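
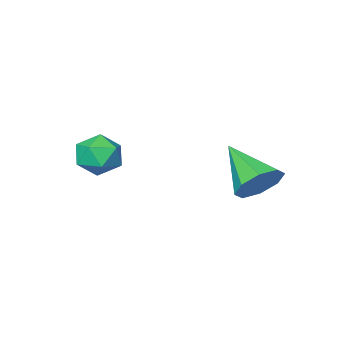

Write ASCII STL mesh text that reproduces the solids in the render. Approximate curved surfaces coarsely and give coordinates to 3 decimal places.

solid 
facet normal -0.015 0.845 -0.534
outer loop
vertex -1.873 4.958 2.121
vertex -2.214 4.532 1.456
vertex -2.531 4.955 2.135
endloop
endfacet
facet normal 0.020 0.157 0.987
outer loop
vertex -1.873 4.958 2.121
vertex -2.531 4.955 2.135
vertex -2.186 2.968 2.444
endloop
endfacet
facet normal -0.014 0.846 -0.534
outer loop
vertex -2.531 4.955 2.135
vertex -2.214 4.532 1.456
vertex -3.003 4.704 1.75
endloop
endfacet
facet normal -0.635 0.010 0.772
outer loop
vertex -2.531 4.955 2.135
vertex -3.003 4.704 1.75
vertex -2.186 2.968 2.444
endloop
endfacet
facet normal -0.014 0.846 -0.534
outer loop
vertex -3.003 4.704 1.75
vertex -2.214 4.532 1.456
vertex -3.013 4.353 1.194
endloop
endfacet
facet normal -0.913 -0.338 0.230
outer loop
vertex -3.003 4.704 1.75
vertex -3.013 4.353 1.194
vertex -2.186 2.968 2.444
endloop
endfacet
facet normal -0.014 0.845 -0.534
outer loop
vertex -3.013 4.353 1.194
vertex -2.214 4.532 1.456
vertex -2.554 4.106 0.791
endloop
endfacet
facet normal -0.653 -0.684 -0.325
outer loop
vertex -3.013 4.353 1.194
vertex -2.554 4.106 0.791
vertex -2.186 2.968 2.444
endloop
endfacet
facet normal -0.014 0.845 -0.534
outer loop
vertex -2.554 4.106 0.791
vertex -2.214 4.532 1.456
vertex -1.896 4.109 0.778
endloop
endfacet
facet normal -0.007 -0.824 -0.566
outer loop
vertex -2.554 4.106 0.791
vertex -1.896 4.109 0.778
vertex -2.186 2.968 2.444
endloop
endfacet
facet normal -0.015 0.845 -0.534
outer loop
vertex -1.896 4.109 0.778
vertex -2.214 4.532 1.456
vertex -1.424 4.36 1.162
endloop
endfacet
facet normal 0.646 -0.677 -0.351
outer loop
vertex -1.896 4.109 0.778
vertex -1.424 4.36 1.162
vertex -2.186 2.968 2.444
endloop
endfacet
facet normal -0.014 0.846 -0.534
outer loop
vertex -1.424 4.36 1.162
vertex -2.214 4.532 1.456
vertex -1.414 4.711 1.718
endloop
endfacet
facet normal 0.924 -0.330 0.192
outer loop
vertex -1.424 4.36 1.162
vertex -1.414 4.711 1.718
vertex -2.186 2.968 2.444
endloop
endfacet
facet normal -0.014 0.845 -0.534
outer loop
vertex -1.414 4.711 1.718
vertex -2.214 4.532 1.456
vertex -1.873 4.958 2.121
endloop
endfacet
facet normal 0.665 0.017 0.747
outer loop
vertex -1.414 4.711 1.718
vertex -1.873 4.958 2.121
vertex -2.186 2.968 2.444
endloop
endfacet
facet normal -0.630 0.225 0.744
outer loop
vertex 0.175 0.684 2.187
vertex 0.773 0.5 2.749
vertex 0.702 1.284 2.452
endloop
endfacet
facet normal -0.776 0.610 0.162
outer loop
vertex 0.175 0.684 2.187
vertex 0.702 1.284 2.452
vertex 0.494 1.235 1.638
endloop
endfacet
facet normal -0.914 0.157 -0.373
outer loop
vertex 0.175 0.684 2.187
vertex 0.494 1.235 1.638
vertex 0.438 0.422 1.433
endloop
endfacet
facet normal -0.854 -0.506 -0.122
outer loop
vertex 0.175 0.684 2.187
vertex 0.438 0.422 1.433
vertex 0.61 -0.033 2.119
endloop
endfacet
facet normal -0.678 -0.465 0.569
outer loop
vertex 0.175 0.684 2.187
vertex 0.61 -0.033 2.119
vertex 0.773 0.5 2.749
endloop
endfacet
facet normal -0.192 0.981 -0.010
outer loop
vertex 0.494 1.235 1.638
vertex 0.702 1.284 2.452
vertex 1.29 1.393 1.861
endloop
endfacet
facet normal 0.046 0.358 0.933
outer loop
vertex 0.702 1.284 2.452
vertex 0.773 0.5 2.749
vertex 1.462 0.938 2.547
endloop
endfacet
facet normal -0.032 -0.759 0.650
outer loop
vertex 0.773 0.5 2.749
vertex 0.61 -0.033 2.119
vertex 1.406 0.125 2.342
endloop
endfacet
facet normal -0.317 -0.825 -0.468
outer loop
vertex 0.61 -0.033 2.119
vertex 0.438 0.422 1.433
vertex 1.198 0.076 1.528
endloop
endfacet
facet normal -0.415 0.249 -0.875
outer loop
vertex 0.438 0.422 1.433
vertex 0.494 1.235 1.638
vertex 1.127 0.86 1.231
endloop
endfacet
facet normal 0.854 0.506 0.122
outer loop
vertex 1.725 0.676 1.793
vertex 1.29 1.393 1.861
vertex 1.462 0.938 2.547
endloop
endfacet
facet normal 0.914 -0.157 0.373
outer loop
vertex 1.725 0.676 1.793
vertex 1.462 0.938 2.547
vertex 1.406 0.125 2.342
endloop
endfacet
facet normal 0.776 -0.610 -0.162
outer loop
vertex 1.725 0.676 1.793
vertex 1.406 0.125 2.342
vertex 1.198 0.076 1.528
endloop
endfacet
facet normal 0.630 -0.225 -0.744
outer loop
vertex 1.725 0.676 1.793
vertex 1.198 0.076 1.528
vertex 1.127 0.86 1.231
endloop
endfacet
facet normal 0.678 0.465 -0.569
outer loop
vertex 1.725 0.676 1.793
vertex 1.127 0.86 1.231
vertex 1.29 1.393 1.861
endloop
endfacet
facet normal 0.317 0.825 0.468
outer loop
vertex 1.462 0.938 2.547
vertex 1.29 1.393 1.861
vertex 0.702 1.284 2.452
endloop
endfacet
facet normal 0.415 -0.249 0.875
outer loop
vertex 1.406 0.125 2.342
vertex 1.462 0.938 2.547
vertex 0.773 0.5 2.749
endloop
endfacet
facet normal 0.192 -0.981 0.010
outer loop
vertex 1.198 0.076 1.528
vertex 1.406 0.125 2.342
vertex 0.61 -0.033 2.119
endloop
endfacet
facet normal -0.046 -0.358 -0.933
outer loop
vertex 1.127 0.86 1.231
vertex 1.198 0.076 1.528
vertex 0.438 0.422 1.433
endloop
endfacet
facet normal 0.032 0.759 -0.650
outer loop
vertex 1.29 1.393 1.861
vertex 1.127 0.86 1.231
vertex 0.494 1.235 1.638
endloop
endfacet

endsolid


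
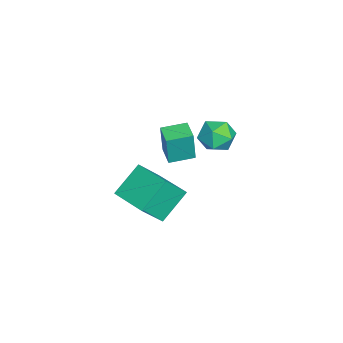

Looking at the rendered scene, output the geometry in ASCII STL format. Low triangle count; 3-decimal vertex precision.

solid 
facet normal -0.934 -0.352 0.065
outer loop
vertex -2.672 0.212 0.509
vertex -3.102 1.37 0.61
vertex -2.818 0.3 -1.122
endloop
endfacet
facet normal 0.347 -0.934 -0.081
outer loop
vertex -1.838 0.67 -1.19
vertex -2.672 0.212 0.509
vertex -2.818 0.3 -1.122
endloop
endfacet
facet normal -0.933 -0.353 0.065
outer loop
vertex -2.818 0.3 -1.122
vertex -3.102 1.37 0.61
vertex -3.249 1.458 -1.021
endloop
endfacet
facet normal -0.089 0.054 -0.995
outer loop
vertex -3.249 1.458 -1.021
vertex -1.838 0.67 -1.19
vertex -2.818 0.3 -1.122
endloop
endfacet
facet normal 0.089 -0.054 0.995
outer loop
vertex -2.672 0.212 0.509
vertex -2.122 1.74 0.542
vertex -3.102 1.37 0.61
endloop
endfacet
facet normal 0.347 -0.934 -0.082
outer loop
vertex -1.691 0.582 0.441
vertex -2.672 0.212 0.509
vertex -1.838 0.67 -1.19
endloop
endfacet
facet normal 0.089 -0.054 0.995
outer loop
vertex -1.691 0.582 0.441
vertex -2.122 1.74 0.542
vertex -2.672 0.212 0.509
endloop
endfacet
facet normal -0.347 0.934 0.082
outer loop
vertex -3.102 1.37 0.61
vertex -2.122 1.74 0.542
vertex -3.249 1.458 -1.021
endloop
endfacet
facet normal -0.089 0.054 -0.995
outer loop
vertex -2.268 1.828 -1.089
vertex -1.838 0.67 -1.19
vertex -3.249 1.458 -1.021
endloop
endfacet
facet normal -0.347 0.934 0.081
outer loop
vertex -3.249 1.458 -1.021
vertex -2.122 1.74 0.542
vertex -2.268 1.828 -1.089
endloop
endfacet
facet normal 0.934 0.352 -0.065
outer loop
vertex -2.268 1.828 -1.089
vertex -1.691 0.582 0.441
vertex -1.838 0.67 -1.19
endloop
endfacet
facet normal 0.933 0.353 -0.065
outer loop
vertex -2.122 1.74 0.542
vertex -1.691 0.582 0.441
vertex -2.268 1.828 -1.089
endloop
endfacet
facet normal -0.699 -0.712 -0.065
outer loop
vertex 1.733 -1.253 -0.36
vertex 0.696 -0.339 0.777
vertex 1.037 -0.453 -1.638
endloop
endfacet
facet normal 0.579 -0.511 -0.635
outer loop
vertex 2.344 0.879 -1.517
vertex 1.733 -1.253 -0.36
vertex 1.037 -0.453 -1.638
endloop
endfacet
facet normal -0.699 -0.712 -0.065
outer loop
vertex 1.037 -0.453 -1.638
vertex 0.696 -0.339 0.777
vertex -0.0 0.461 -0.501
endloop
endfacet
facet normal -0.419 0.481 -0.770
outer loop
vertex -0.0 0.461 -0.501
vertex 2.344 0.879 -1.517
vertex 1.037 -0.453 -1.638
endloop
endfacet
facet normal 0.419 -0.481 0.770
outer loop
vertex 1.733 -1.253 -0.36
vertex 2.003 0.993 0.898
vertex 0.696 -0.339 0.777
endloop
endfacet
facet normal 0.579 -0.511 -0.635
outer loop
vertex 3.04 0.079 -0.239
vertex 1.733 -1.253 -0.36
vertex 2.344 0.879 -1.517
endloop
endfacet
facet normal 0.419 -0.481 0.770
outer loop
vertex 3.04 0.079 -0.239
vertex 2.003 0.993 0.898
vertex 1.733 -1.253 -0.36
endloop
endfacet
facet normal -0.579 0.511 0.635
outer loop
vertex 0.696 -0.339 0.777
vertex 2.003 0.993 0.898
vertex -0.0 0.461 -0.501
endloop
endfacet
facet normal -0.419 0.481 -0.770
outer loop
vertex 1.307 1.793 -0.38
vertex 2.344 0.879 -1.517
vertex -0.0 0.461 -0.501
endloop
endfacet
facet normal -0.579 0.511 0.635
outer loop
vertex -0.0 0.461 -0.501
vertex 2.003 0.993 0.898
vertex 1.307 1.793 -0.38
endloop
endfacet
facet normal 0.699 0.712 0.065
outer loop
vertex 1.307 1.793 -0.38
vertex 3.04 0.079 -0.239
vertex 2.344 0.879 -1.517
endloop
endfacet
facet normal 0.699 0.712 0.065
outer loop
vertex 2.003 0.993 0.898
vertex 3.04 0.079 -0.239
vertex 1.307 1.793 -0.38
endloop
endfacet
facet normal 0.227 0.949 -0.218
outer loop
vertex -2.999 3.214 -1.037
vertex -3.699 3.521 -0.428
vertex -2.79 3.38 -0.097
endloop
endfacet
facet normal 0.802 0.532 -0.272
outer loop
vertex -2.999 3.214 -1.037
vertex -2.79 3.38 -0.097
vertex -2.422 2.594 -0.548
endloop
endfacet
facet normal 0.660 0.022 -0.751
outer loop
vertex -2.999 3.214 -1.037
vertex -2.422 2.594 -0.548
vertex -3.105 2.25 -1.158
endloop
endfacet
facet normal -0.002 0.125 -0.992
outer loop
vertex -2.999 3.214 -1.037
vertex -3.105 2.25 -1.158
vertex -3.894 2.823 -1.084
endloop
endfacet
facet normal -0.270 0.698 -0.663
outer loop
vertex -2.999 3.214 -1.037
vertex -3.894 2.823 -1.084
vertex -3.699 3.521 -0.428
endloop
endfacet
facet normal 0.907 0.218 0.360
outer loop
vertex -2.422 2.594 -0.548
vertex -2.79 3.38 -0.097
vertex -2.766 2.517 0.364
endloop
endfacet
facet normal -0.025 0.893 0.449
outer loop
vertex -2.79 3.38 -0.097
vertex -3.699 3.521 -0.428
vertex -3.555 3.09 0.438
endloop
endfacet
facet normal -0.830 0.487 -0.272
outer loop
vertex -3.699 3.521 -0.428
vertex -3.894 2.823 -1.084
vertex -4.238 2.746 -0.172
endloop
endfacet
facet normal -0.396 -0.441 -0.805
outer loop
vertex -3.894 2.823 -1.084
vertex -3.105 2.25 -1.158
vertex -3.87 1.96 -0.623
endloop
endfacet
facet normal 0.677 -0.608 -0.415
outer loop
vertex -3.105 2.25 -1.158
vertex -2.422 2.594 -0.548
vertex -2.961 1.819 -0.292
endloop
endfacet
facet normal 0.002 -0.125 0.992
outer loop
vertex -3.661 2.126 0.317
vertex -2.766 2.517 0.364
vertex -3.555 3.09 0.438
endloop
endfacet
facet normal -0.660 -0.022 0.751
outer loop
vertex -3.661 2.126 0.317
vertex -3.555 3.09 0.438
vertex -4.238 2.746 -0.172
endloop
endfacet
facet normal -0.802 -0.532 0.272
outer loop
vertex -3.661 2.126 0.317
vertex -4.238 2.746 -0.172
vertex -3.87 1.96 -0.623
endloop
endfacet
facet normal -0.227 -0.949 0.218
outer loop
vertex -3.661 2.126 0.317
vertex -3.87 1.96 -0.623
vertex -2.961 1.819 -0.292
endloop
endfacet
facet normal 0.270 -0.698 0.663
outer loop
vertex -3.661 2.126 0.317
vertex -2.961 1.819 -0.292
vertex -2.766 2.517 0.364
endloop
endfacet
facet normal 0.396 0.441 0.805
outer loop
vertex -3.555 3.09 0.438
vertex -2.766 2.517 0.364
vertex -2.79 3.38 -0.097
endloop
endfacet
facet normal -0.677 0.608 0.415
outer loop
vertex -4.238 2.746 -0.172
vertex -3.555 3.09 0.438
vertex -3.699 3.521 -0.428
endloop
endfacet
facet normal -0.907 -0.218 -0.360
outer loop
vertex -3.87 1.96 -0.623
vertex -4.238 2.746 -0.172
vertex -3.894 2.823 -1.084
endloop
endfacet
facet normal 0.025 -0.893 -0.449
outer loop
vertex -2.961 1.819 -0.292
vertex -3.87 1.96 -0.623
vertex -3.105 2.25 -1.158
endloop
endfacet
facet normal 0.830 -0.487 0.272
outer loop
vertex -2.766 2.517 0.364
vertex -2.961 1.819 -0.292
vertex -2.422 2.594 -0.548
endloop
endfacet

endsolid


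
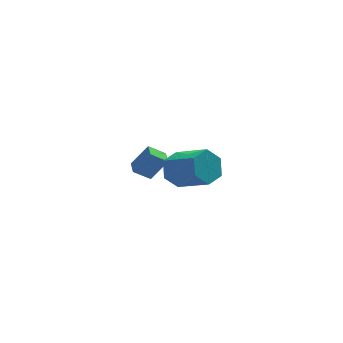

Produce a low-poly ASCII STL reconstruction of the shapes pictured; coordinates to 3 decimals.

solid 
facet normal -0.589 0.651 -0.479
outer loop
vertex 0.159 -2.003 2.602
vertex -0.504 -2.053 3.349
vertex 0.227 -1.372 3.375
endloop
endfacet
facet normal 0.805 0.423 -0.416
outer loop
vertex 0.159 -2.003 2.602
vertex 0.227 -1.372 3.375
vertex 1.367 -3.336 3.585
endloop
endfacet
facet normal 0.805 0.423 -0.416
outer loop
vertex 1.367 -3.336 3.585
vertex 0.227 -1.372 3.375
vertex 1.435 -2.705 4.357
endloop
endfacet
facet normal 0.589 -0.650 0.479
outer loop
vertex 1.367 -3.336 3.585
vertex 1.435 -2.705 4.357
vertex 0.704 -3.387 4.331
endloop
endfacet
facet normal -0.589 0.650 -0.480
outer loop
vertex 0.227 -1.372 3.375
vertex -0.504 -2.053 3.349
vertex -0.436 -1.422 4.121
endloop
endfacet
facet normal 0.462 0.758 0.461
outer loop
vertex 0.227 -1.372 3.375
vertex -0.436 -1.422 4.121
vertex 1.435 -2.705 4.357
endloop
endfacet
facet normal 0.461 0.758 0.461
outer loop
vertex 1.435 -2.705 4.357
vertex -0.436 -1.422 4.121
vertex 0.772 -2.756 5.104
endloop
endfacet
facet normal 0.590 -0.650 0.479
outer loop
vertex 1.435 -2.705 4.357
vertex 0.772 -2.756 5.104
vertex 0.704 -3.387 4.331
endloop
endfacet
facet normal -0.589 0.650 -0.479
outer loop
vertex -0.436 -1.422 4.121
vertex -0.504 -2.053 3.349
vertex -1.167 -2.104 4.095
endloop
endfacet
facet normal -0.344 0.335 0.877
outer loop
vertex -0.436 -1.422 4.121
vertex -1.167 -2.104 4.095
vertex 0.772 -2.756 5.104
endloop
endfacet
facet normal -0.344 0.335 0.877
outer loop
vertex 0.772 -2.756 5.104
vertex -1.167 -2.104 4.095
vertex 0.041 -3.437 5.078
endloop
endfacet
facet normal 0.589 -0.651 0.479
outer loop
vertex 0.772 -2.756 5.104
vertex 0.041 -3.437 5.078
vertex 0.704 -3.387 4.331
endloop
endfacet
facet normal -0.589 0.650 -0.479
outer loop
vertex -1.167 -2.104 4.095
vertex -0.504 -2.053 3.349
vertex -1.235 -2.735 3.323
endloop
endfacet
facet normal -0.805 -0.423 0.416
outer loop
vertex -1.167 -2.104 4.095
vertex -1.235 -2.735 3.323
vertex 0.041 -3.437 5.078
endloop
endfacet
facet normal -0.805 -0.423 0.416
outer loop
vertex 0.041 -3.437 5.078
vertex -1.235 -2.735 3.323
vertex -0.027 -4.068 4.305
endloop
endfacet
facet normal 0.589 -0.651 0.479
outer loop
vertex 0.041 -3.437 5.078
vertex -0.027 -4.068 4.305
vertex 0.704 -3.387 4.331
endloop
endfacet
facet normal -0.590 0.650 -0.479
outer loop
vertex -1.235 -2.735 3.323
vertex -0.504 -2.053 3.349
vertex -0.572 -2.684 2.576
endloop
endfacet
facet normal -0.461 -0.758 -0.461
outer loop
vertex -1.235 -2.735 3.323
vertex -0.572 -2.684 2.576
vertex -0.027 -4.068 4.305
endloop
endfacet
facet normal -0.462 -0.758 -0.461
outer loop
vertex -0.027 -4.068 4.305
vertex -0.572 -2.684 2.576
vertex 0.636 -4.018 3.559
endloop
endfacet
facet normal 0.589 -0.650 0.480
outer loop
vertex -0.027 -4.068 4.305
vertex 0.636 -4.018 3.559
vertex 0.704 -3.387 4.331
endloop
endfacet
facet normal -0.589 0.651 -0.479
outer loop
vertex -0.572 -2.684 2.576
vertex -0.504 -2.053 3.349
vertex 0.159 -2.003 2.602
endloop
endfacet
facet normal 0.344 -0.335 -0.877
outer loop
vertex -0.572 -2.684 2.576
vertex 0.159 -2.003 2.602
vertex 0.636 -4.018 3.559
endloop
endfacet
facet normal 0.344 -0.335 -0.877
outer loop
vertex 0.636 -4.018 3.559
vertex 0.159 -2.003 2.602
vertex 1.367 -3.336 3.585
endloop
endfacet
facet normal 0.589 -0.650 0.479
outer loop
vertex 0.636 -4.018 3.559
vertex 1.367 -3.336 3.585
vertex 0.704 -3.387 4.331
endloop
endfacet
facet normal -0.578 0.030 -0.815
outer loop
vertex -1.822 3.138 -0.297
vertex -1.794 4.008 -0.285
vertex -0.925 3.118 -0.934
endloop
endfacet
facet normal -0.032 -0.999 -0.014
outer loop
vertex -0.046 3.072 0.305
vertex -1.822 3.138 -0.297
vertex -0.925 3.118 -0.934
endloop
endfacet
facet normal -0.578 0.030 -0.815
outer loop
vertex -0.925 3.118 -0.934
vertex -1.794 4.008 -0.285
vertex -0.897 3.987 -0.922
endloop
endfacet
facet normal 0.815 -0.018 -0.579
outer loop
vertex -0.897 3.987 -0.922
vertex -0.046 3.072 0.305
vertex -0.925 3.118 -0.934
endloop
endfacet
facet normal -0.815 0.018 0.579
outer loop
vertex -1.822 3.138 -0.297
vertex -0.915 3.962 0.954
vertex -1.794 4.008 -0.285
endloop
endfacet
facet normal -0.033 -0.999 -0.013
outer loop
vertex -0.943 3.093 0.942
vertex -1.822 3.138 -0.297
vertex -0.046 3.072 0.305
endloop
endfacet
facet normal -0.815 0.018 0.579
outer loop
vertex -0.943 3.093 0.942
vertex -0.915 3.962 0.954
vertex -1.822 3.138 -0.297
endloop
endfacet
facet normal 0.033 0.999 0.014
outer loop
vertex -1.794 4.008 -0.285
vertex -0.915 3.962 0.954
vertex -0.897 3.987 -0.922
endloop
endfacet
facet normal 0.815 -0.018 -0.579
outer loop
vertex -0.018 3.942 0.317
vertex -0.046 3.072 0.305
vertex -0.897 3.987 -0.922
endloop
endfacet
facet normal 0.032 0.999 0.014
outer loop
vertex -0.897 3.987 -0.922
vertex -0.915 3.962 0.954
vertex -0.018 3.942 0.317
endloop
endfacet
facet normal 0.578 -0.030 0.815
outer loop
vertex -0.018 3.942 0.317
vertex -0.943 3.093 0.942
vertex -0.046 3.072 0.305
endloop
endfacet
facet normal 0.578 -0.030 0.815
outer loop
vertex -0.915 3.962 0.954
vertex -0.943 3.093 0.942
vertex -0.018 3.942 0.317
endloop
endfacet

endsolid


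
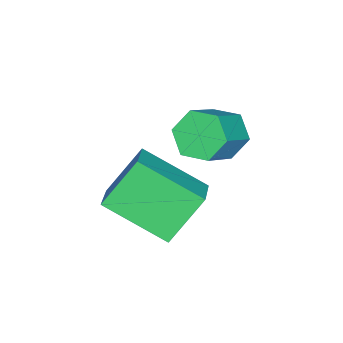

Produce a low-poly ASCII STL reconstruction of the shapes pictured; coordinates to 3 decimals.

solid 
facet normal -0.534 0.335 0.776
outer loop
vertex -1.171 -2.277 -0.99
vertex -0.18 -1.845 -0.494
vertex -1.475 -0.407 -2.008
endloop
endfacet
facet normal -0.834 -0.362 -0.417
outer loop
vertex -0.54 -0.995 -3.366
vertex -1.171 -2.277 -0.99
vertex -1.475 -0.407 -2.008
endloop
endfacet
facet normal -0.534 0.336 0.776
outer loop
vertex -1.475 -0.407 -2.008
vertex -0.18 -1.845 -0.494
vertex -0.484 0.024 -1.512
endloop
endfacet
facet normal -0.141 0.869 -0.474
outer loop
vertex -0.484 0.024 -1.512
vertex -0.54 -0.995 -3.366
vertex -1.475 -0.407 -2.008
endloop
endfacet
facet normal 0.142 -0.869 0.474
outer loop
vertex -1.171 -2.277 -0.99
vertex 0.755 -2.433 -1.852
vertex -0.18 -1.845 -0.494
endloop
endfacet
facet normal -0.833 -0.363 -0.417
outer loop
vertex -0.236 -2.864 -2.348
vertex -1.171 -2.277 -0.99
vertex -0.54 -0.995 -3.366
endloop
endfacet
facet normal 0.141 -0.870 0.473
outer loop
vertex -0.236 -2.864 -2.348
vertex 0.755 -2.433 -1.852
vertex -1.171 -2.277 -0.99
endloop
endfacet
facet normal 0.834 0.363 0.417
outer loop
vertex -0.18 -1.845 -0.494
vertex 0.755 -2.433 -1.852
vertex -0.484 0.024 -1.512
endloop
endfacet
facet normal -0.142 0.869 -0.473
outer loop
vertex 0.451 -0.563 -2.87
vertex -0.54 -0.995 -3.366
vertex -0.484 0.024 -1.512
endloop
endfacet
facet normal 0.833 0.363 0.417
outer loop
vertex -0.484 0.024 -1.512
vertex 0.755 -2.433 -1.852
vertex 0.451 -0.563 -2.87
endloop
endfacet
facet normal 0.535 -0.336 -0.776
outer loop
vertex 0.451 -0.563 -2.87
vertex -0.236 -2.864 -2.348
vertex -0.54 -0.995 -3.366
endloop
endfacet
facet normal 0.534 -0.336 -0.776
outer loop
vertex 0.755 -2.433 -1.852
vertex -0.236 -2.864 -2.348
vertex 0.451 -0.563 -2.87
endloop
endfacet
facet normal -0.799 0.058 -0.599
outer loop
vertex -2.865 -1.287 -2.168
vertex -3.315 -0.966 -1.536
vertex -2.892 -0.456 -2.051
endloop
endfacet
facet normal 0.600 0.131 -0.789
outer loop
vertex -2.865 -1.287 -2.168
vertex -2.892 -0.456 -2.051
vertex -1.675 -1.374 -1.277
endloop
endfacet
facet normal 0.600 0.130 -0.789
outer loop
vertex -1.675 -1.374 -1.277
vertex -2.892 -0.456 -2.051
vertex -1.701 -0.543 -1.16
endloop
endfacet
facet normal 0.799 -0.059 0.598
outer loop
vertex -1.675 -1.374 -1.277
vertex -1.701 -0.543 -1.16
vertex -2.125 -1.054 -0.644
endloop
endfacet
facet normal -0.799 0.059 -0.598
outer loop
vertex -2.892 -0.456 -2.051
vertex -3.315 -0.966 -1.536
vertex -3.342 -0.135 -1.418
endloop
endfacet
facet normal 0.272 0.922 -0.274
outer loop
vertex -2.892 -0.456 -2.051
vertex -3.342 -0.135 -1.418
vertex -1.701 -0.543 -1.16
endloop
endfacet
facet normal 0.272 0.922 -0.274
outer loop
vertex -1.701 -0.543 -1.16
vertex -3.342 -0.135 -1.418
vertex -2.151 -0.222 -0.527
endloop
endfacet
facet normal 0.799 -0.059 0.598
outer loop
vertex -1.701 -0.543 -1.16
vertex -2.151 -0.222 -0.527
vertex -2.125 -1.054 -0.644
endloop
endfacet
facet normal -0.799 0.059 -0.598
outer loop
vertex -3.342 -0.135 -1.418
vertex -3.315 -0.966 -1.536
vertex -3.765 -0.646 -0.903
endloop
endfacet
facet normal -0.328 0.791 0.516
outer loop
vertex -3.342 -0.135 -1.418
vertex -3.765 -0.646 -0.903
vertex -2.151 -0.222 -0.527
endloop
endfacet
facet normal -0.328 0.792 0.515
outer loop
vertex -2.151 -0.222 -0.527
vertex -3.765 -0.646 -0.903
vertex -2.575 -0.733 -0.012
endloop
endfacet
facet normal 0.799 -0.059 0.599
outer loop
vertex -2.151 -0.222 -0.527
vertex -2.575 -0.733 -0.012
vertex -2.125 -1.054 -0.644
endloop
endfacet
facet normal -0.799 0.059 -0.598
outer loop
vertex -3.765 -0.646 -0.903
vertex -3.315 -0.966 -1.536
vertex -3.739 -1.477 -1.02
endloop
endfacet
facet normal -0.600 -0.130 0.789
outer loop
vertex -3.765 -0.646 -0.903
vertex -3.739 -1.477 -1.02
vertex -2.575 -0.733 -0.012
endloop
endfacet
facet normal -0.600 -0.131 0.789
outer loop
vertex -2.575 -0.733 -0.012
vertex -3.739 -1.477 -1.02
vertex -2.548 -1.564 -0.129
endloop
endfacet
facet normal 0.799 -0.058 0.599
outer loop
vertex -2.575 -0.733 -0.012
vertex -2.548 -1.564 -0.129
vertex -2.125 -1.054 -0.644
endloop
endfacet
facet normal -0.799 0.059 -0.598
outer loop
vertex -3.739 -1.477 -1.02
vertex -3.315 -0.966 -1.536
vertex -3.289 -1.798 -1.653
endloop
endfacet
facet normal -0.272 -0.922 0.274
outer loop
vertex -3.739 -1.477 -1.02
vertex -3.289 -1.798 -1.653
vertex -2.548 -1.564 -0.129
endloop
endfacet
facet normal -0.272 -0.922 0.274
outer loop
vertex -2.548 -1.564 -0.129
vertex -3.289 -1.798 -1.653
vertex -2.098 -1.885 -0.762
endloop
endfacet
facet normal 0.799 -0.059 0.598
outer loop
vertex -2.548 -1.564 -0.129
vertex -2.098 -1.885 -0.762
vertex -2.125 -1.054 -0.644
endloop
endfacet
facet normal -0.799 0.059 -0.599
outer loop
vertex -3.289 -1.798 -1.653
vertex -3.315 -0.966 -1.536
vertex -2.865 -1.287 -2.168
endloop
endfacet
facet normal 0.328 -0.792 -0.516
outer loop
vertex -3.289 -1.798 -1.653
vertex -2.865 -1.287 -2.168
vertex -2.098 -1.885 -0.762
endloop
endfacet
facet normal 0.328 -0.791 -0.516
outer loop
vertex -2.098 -1.885 -0.762
vertex -2.865 -1.287 -2.168
vertex -1.675 -1.374 -1.277
endloop
endfacet
facet normal 0.799 -0.059 0.598
outer loop
vertex -2.098 -1.885 -0.762
vertex -1.675 -1.374 -1.277
vertex -2.125 -1.054 -0.644
endloop
endfacet

endsolid


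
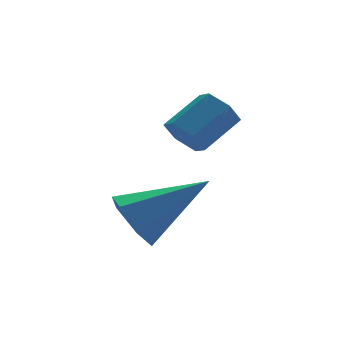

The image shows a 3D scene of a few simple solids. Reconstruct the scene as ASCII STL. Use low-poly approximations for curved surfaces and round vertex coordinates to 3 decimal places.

solid 
facet normal -0.817 -0.209 -0.538
outer loop
vertex 3.785 0.905 2.57
vertex 3.445 0.824 3.118
vertex 3.478 1.411 2.84
endloop
endfacet
facet normal 0.332 0.593 -0.734
outer loop
vertex 3.785 0.905 2.57
vertex 3.478 1.411 2.84
vertex 4.855 1.178 3.274
endloop
endfacet
facet normal 0.332 0.594 -0.733
outer loop
vertex 4.855 1.178 3.274
vertex 3.478 1.411 2.84
vertex 4.549 1.683 3.545
endloop
endfacet
facet normal 0.817 0.207 0.538
outer loop
vertex 4.855 1.178 3.274
vertex 4.549 1.683 3.545
vertex 4.515 1.096 3.822
endloop
endfacet
facet normal -0.817 -0.209 -0.538
outer loop
vertex 3.478 1.411 2.84
vertex 3.445 0.824 3.118
vertex 3.138 1.329 3.388
endloop
endfacet
facet normal -0.243 0.970 -0.005
outer loop
vertex 3.478 1.411 2.84
vertex 3.138 1.329 3.388
vertex 4.549 1.683 3.545
endloop
endfacet
facet normal -0.243 0.970 -0.007
outer loop
vertex 4.549 1.683 3.545
vertex 3.138 1.329 3.388
vertex 4.209 1.602 4.093
endloop
endfacet
facet normal 0.817 0.206 0.538
outer loop
vertex 4.549 1.683 3.545
vertex 4.209 1.602 4.093
vertex 4.515 1.096 3.822
endloop
endfacet
facet normal -0.817 -0.209 -0.538
outer loop
vertex 3.138 1.329 3.388
vertex 3.445 0.824 3.118
vertex 3.105 0.742 3.666
endloop
endfacet
facet normal -0.574 0.377 0.727
outer loop
vertex 3.138 1.329 3.388
vertex 3.105 0.742 3.666
vertex 4.209 1.602 4.093
endloop
endfacet
facet normal -0.574 0.376 0.727
outer loop
vertex 4.209 1.602 4.093
vertex 3.105 0.742 3.666
vertex 4.175 1.015 4.37
endloop
endfacet
facet normal 0.817 0.206 0.538
outer loop
vertex 4.209 1.602 4.093
vertex 4.175 1.015 4.37
vertex 4.515 1.096 3.822
endloop
endfacet
facet normal -0.817 -0.207 -0.538
outer loop
vertex 3.105 0.742 3.666
vertex 3.445 0.824 3.118
vertex 3.411 0.237 3.395
endloop
endfacet
facet normal -0.331 -0.594 0.733
outer loop
vertex 3.105 0.742 3.666
vertex 3.411 0.237 3.395
vertex 4.175 1.015 4.37
endloop
endfacet
facet normal -0.332 -0.593 0.733
outer loop
vertex 4.175 1.015 4.37
vertex 3.411 0.237 3.395
vertex 4.482 0.509 4.1
endloop
endfacet
facet normal 0.817 0.209 0.538
outer loop
vertex 4.175 1.015 4.37
vertex 4.482 0.509 4.1
vertex 4.515 1.096 3.822
endloop
endfacet
facet normal -0.817 -0.206 -0.538
outer loop
vertex 3.411 0.237 3.395
vertex 3.445 0.824 3.118
vertex 3.751 0.318 2.847
endloop
endfacet
facet normal 0.242 -0.970 0.007
outer loop
vertex 3.411 0.237 3.395
vertex 3.751 0.318 2.847
vertex 4.482 0.509 4.1
endloop
endfacet
facet normal 0.243 -0.970 0.006
outer loop
vertex 4.482 0.509 4.1
vertex 3.751 0.318 2.847
vertex 4.822 0.591 3.552
endloop
endfacet
facet normal 0.817 0.209 0.538
outer loop
vertex 4.482 0.509 4.1
vertex 4.822 0.591 3.552
vertex 4.515 1.096 3.822
endloop
endfacet
facet normal -0.817 -0.206 -0.538
outer loop
vertex 3.751 0.318 2.847
vertex 3.445 0.824 3.118
vertex 3.785 0.905 2.57
endloop
endfacet
facet normal 0.574 -0.376 -0.727
outer loop
vertex 3.751 0.318 2.847
vertex 3.785 0.905 2.57
vertex 4.822 0.591 3.552
endloop
endfacet
facet normal 0.574 -0.377 -0.727
outer loop
vertex 4.822 0.591 3.552
vertex 3.785 0.905 2.57
vertex 4.855 1.178 3.274
endloop
endfacet
facet normal 0.817 0.209 0.538
outer loop
vertex 4.822 0.591 3.552
vertex 4.855 1.178 3.274
vertex 4.515 1.096 3.822
endloop
endfacet
facet normal -0.826 0.187 -0.532
outer loop
vertex 2.177 0.121 0.451
vertex 1.692 -0.149 1.108
vertex 1.917 0.68 1.051
endloop
endfacet
facet normal 0.720 0.635 -0.279
outer loop
vertex 2.177 0.121 0.451
vertex 1.917 0.68 1.051
vertex 3.468 -0.551 2.252
endloop
endfacet
facet normal -0.826 0.188 -0.532
outer loop
vertex 1.917 0.68 1.051
vertex 1.692 -0.149 1.108
vertex 1.432 0.41 1.709
endloop
endfacet
facet normal 0.248 0.818 0.519
outer loop
vertex 1.917 0.68 1.051
vertex 1.432 0.41 1.709
vertex 3.468 -0.551 2.252
endloop
endfacet
facet normal -0.826 0.187 -0.531
outer loop
vertex 1.432 0.41 1.709
vertex 1.692 -0.149 1.108
vertex 1.208 -0.418 1.766
endloop
endfacet
facet normal -0.202 0.122 0.972
outer loop
vertex 1.432 0.41 1.709
vertex 1.208 -0.418 1.766
vertex 3.468 -0.551 2.252
endloop
endfacet
facet normal -0.826 0.187 -0.531
outer loop
vertex 1.208 -0.418 1.766
vertex 1.692 -0.149 1.108
vertex 1.468 -0.977 1.165
endloop
endfacet
facet normal -0.179 -0.758 0.627
outer loop
vertex 1.208 -0.418 1.766
vertex 1.468 -0.977 1.165
vertex 3.468 -0.551 2.252
endloop
endfacet
facet normal -0.826 0.187 -0.532
outer loop
vertex 1.468 -0.977 1.165
vertex 1.692 -0.149 1.108
vertex 1.952 -0.707 0.508
endloop
endfacet
facet normal 0.293 -0.941 -0.171
outer loop
vertex 1.468 -0.977 1.165
vertex 1.952 -0.707 0.508
vertex 3.468 -0.551 2.252
endloop
endfacet
facet normal -0.826 0.188 -0.532
outer loop
vertex 1.952 -0.707 0.508
vertex 1.692 -0.149 1.108
vertex 2.177 0.121 0.451
endloop
endfacet
facet normal 0.743 -0.245 -0.624
outer loop
vertex 1.952 -0.707 0.508
vertex 2.177 0.121 0.451
vertex 3.468 -0.551 2.252
endloop
endfacet

endsolid


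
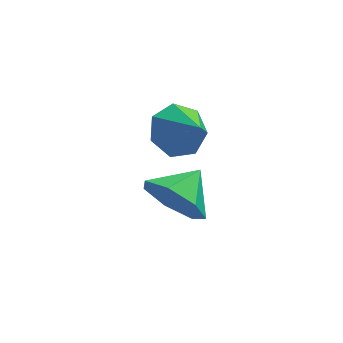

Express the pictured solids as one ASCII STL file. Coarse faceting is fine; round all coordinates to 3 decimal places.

solid 
facet normal -0.551 -0.700 -0.455
outer loop
vertex 0.049 -4.251 -2.99
vertex -0.545 -3.501 -3.424
vertex 0.329 -3.944 -3.801
endloop
endfacet
facet normal 0.952 -0.094 0.293
outer loop
vertex 0.049 -4.251 -2.99
vertex 0.329 -3.944 -3.801
vertex 0.165 -2.599 -2.836
endloop
endfacet
facet normal -0.551 -0.699 -0.455
outer loop
vertex 0.329 -3.944 -3.801
vertex -0.545 -3.501 -3.424
vertex -0.048 -3.304 -4.328
endloop
endfacet
facet normal 0.910 0.309 -0.276
outer loop
vertex 0.329 -3.944 -3.801
vertex -0.048 -3.304 -4.328
vertex 0.165 -2.599 -2.836
endloop
endfacet
facet normal -0.551 -0.699 -0.455
outer loop
vertex -0.048 -3.304 -4.328
vertex -0.545 -3.501 -3.424
vertex -0.8 -2.812 -4.174
endloop
endfacet
facet normal 0.429 0.792 -0.435
outer loop
vertex -0.048 -3.304 -4.328
vertex -0.8 -2.812 -4.174
vertex 0.165 -2.599 -2.836
endloop
endfacet
facet normal -0.550 -0.700 -0.456
outer loop
vertex -0.8 -2.812 -4.174
vertex -0.545 -3.501 -3.424
vertex -1.36 -2.84 -3.455
endloop
endfacet
facet normal -0.131 0.989 -0.063
outer loop
vertex -0.8 -2.812 -4.174
vertex -1.36 -2.84 -3.455
vertex 0.165 -2.599 -2.836
endloop
endfacet
facet normal -0.550 -0.700 -0.455
outer loop
vertex -1.36 -2.84 -3.455
vertex -0.545 -3.501 -3.424
vertex -1.306 -3.365 -2.713
endloop
endfacet
facet normal -0.346 0.754 0.559
outer loop
vertex -1.36 -2.84 -3.455
vertex -1.306 -3.365 -2.713
vertex 0.165 -2.599 -2.836
endloop
endfacet
facet normal -0.550 -0.700 -0.455
outer loop
vertex -1.306 -3.365 -2.713
vertex -0.545 -3.501 -3.424
vertex -0.679 -3.993 -2.506
endloop
endfacet
facet normal -0.056 0.262 0.963
outer loop
vertex -1.306 -3.365 -2.713
vertex -0.679 -3.993 -2.506
vertex 0.165 -2.599 -2.836
endloop
endfacet
facet normal -0.551 -0.700 -0.455
outer loop
vertex -0.679 -3.993 -2.506
vertex -0.545 -3.501 -3.424
vertex 0.049 -4.251 -2.99
endloop
endfacet
facet normal 0.521 -0.115 0.846
outer loop
vertex -0.679 -3.993 -2.506
vertex 0.049 -4.251 -2.99
vertex 0.165 -2.599 -2.836
endloop
endfacet
facet normal -0.493 0.655 -0.573
outer loop
vertex 0.025 -0.649 -3.637
vertex -0.468 -0.358 -2.88
vertex 0.358 -0.026 -3.212
endloop
endfacet
facet normal 0.915 -0.343 -0.214
outer loop
vertex 0.025 -0.649 -3.637
vertex 0.358 -0.026 -3.212
vertex 0.168 -1.202 -2.14
endloop
endfacet
facet normal -0.493 0.655 -0.573
outer loop
vertex 0.358 -0.026 -3.212
vertex -0.468 -0.358 -2.88
vertex 0.068 0.347 -2.536
endloop
endfacet
facet normal 0.936 0.143 0.323
outer loop
vertex 0.358 -0.026 -3.212
vertex 0.068 0.347 -2.536
vertex 0.168 -1.202 -2.14
endloop
endfacet
facet normal -0.493 0.655 -0.573
outer loop
vertex 0.068 0.347 -2.536
vertex -0.468 -0.358 -2.88
vertex -0.626 0.189 -2.119
endloop
endfacet
facet normal 0.457 0.248 0.854
outer loop
vertex 0.068 0.347 -2.536
vertex -0.626 0.189 -2.119
vertex 0.168 -1.202 -2.14
endloop
endfacet
facet normal -0.493 0.655 -0.573
outer loop
vertex -0.626 0.189 -2.119
vertex -0.468 -0.358 -2.88
vertex -1.201 -0.381 -2.275
endloop
endfacet
facet normal -0.161 -0.107 0.981
outer loop
vertex -0.626 0.189 -2.119
vertex -1.201 -0.381 -2.275
vertex 0.168 -1.202 -2.14
endloop
endfacet
facet normal -0.494 0.654 -0.573
outer loop
vertex -1.201 -0.381 -2.275
vertex -0.468 -0.358 -2.88
vertex -1.224 -0.934 -2.886
endloop
endfacet
facet normal -0.452 -0.653 0.608
outer loop
vertex -1.201 -0.381 -2.275
vertex -1.224 -0.934 -2.886
vertex 0.168 -1.202 -2.14
endloop
endfacet
facet normal -0.494 0.654 -0.573
outer loop
vertex -1.224 -0.934 -2.886
vertex -0.468 -0.358 -2.88
vertex -0.678 -1.053 -3.492
endloop
endfacet
facet normal -0.197 -0.980 0.015
outer loop
vertex -1.224 -0.934 -2.886
vertex -0.678 -1.053 -3.492
vertex 0.168 -1.202 -2.14
endloop
endfacet
facet normal -0.494 0.654 -0.573
outer loop
vertex -0.678 -1.053 -3.492
vertex -0.468 -0.358 -2.88
vertex 0.025 -0.649 -3.637
endloop
endfacet
facet normal 0.411 -0.842 -0.350
outer loop
vertex -0.678 -1.053 -3.492
vertex 0.025 -0.649 -3.637
vertex 0.168 -1.202 -2.14
endloop
endfacet

endsolid


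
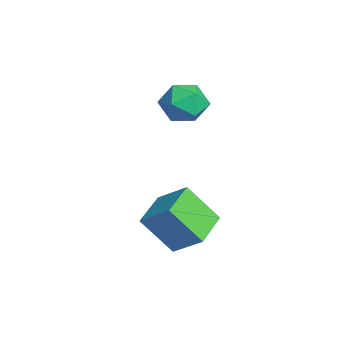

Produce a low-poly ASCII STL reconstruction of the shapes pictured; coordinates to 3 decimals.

solid 
facet normal -0.817 0.551 0.171
outer loop
vertex 0.56 -3.784 0.511
vertex 1.144 -3.129 1.19
vertex 0.883 -2.976 -0.547
endloop
endfacet
facet normal -0.526 -0.591 -0.612
outer loop
vertex 1.856 -3.631 -0.75
vertex 0.56 -3.784 0.511
vertex 0.883 -2.976 -0.547
endloop
endfacet
facet normal -0.817 0.551 0.171
outer loop
vertex 0.883 -2.976 -0.547
vertex 1.144 -3.129 1.19
vertex 1.467 -2.321 0.132
endloop
endfacet
facet normal 0.236 0.590 -0.772
outer loop
vertex 1.467 -2.321 0.132
vertex 1.856 -3.631 -0.75
vertex 0.883 -2.976 -0.547
endloop
endfacet
facet normal -0.236 -0.590 0.772
outer loop
vertex 0.56 -3.784 0.511
vertex 2.117 -3.784 0.987
vertex 1.144 -3.129 1.19
endloop
endfacet
facet normal -0.526 -0.591 -0.612
outer loop
vertex 1.533 -4.439 0.308
vertex 0.56 -3.784 0.511
vertex 1.856 -3.631 -0.75
endloop
endfacet
facet normal -0.236 -0.590 0.772
outer loop
vertex 1.533 -4.439 0.308
vertex 2.117 -3.784 0.987
vertex 0.56 -3.784 0.511
endloop
endfacet
facet normal 0.526 0.591 0.612
outer loop
vertex 1.144 -3.129 1.19
vertex 2.117 -3.784 0.987
vertex 1.467 -2.321 0.132
endloop
endfacet
facet normal 0.236 0.590 -0.772
outer loop
vertex 2.44 -2.976 -0.071
vertex 1.856 -3.631 -0.75
vertex 1.467 -2.321 0.132
endloop
endfacet
facet normal 0.526 0.591 0.612
outer loop
vertex 1.467 -2.321 0.132
vertex 2.117 -3.784 0.987
vertex 2.44 -2.976 -0.071
endloop
endfacet
facet normal 0.817 -0.551 -0.171
outer loop
vertex 2.44 -2.976 -0.071
vertex 1.533 -4.439 0.308
vertex 1.856 -3.631 -0.75
endloop
endfacet
facet normal 0.817 -0.551 -0.171
outer loop
vertex 2.117 -3.784 0.987
vertex 1.533 -4.439 0.308
vertex 2.44 -2.976 -0.071
endloop
endfacet
facet normal -0.672 -0.012 0.740
outer loop
vertex -1.593 -2.311 3.466
vertex -1.936 -2.892 3.145
vertex -1.389 -3.008 3.64
endloop
endfacet
facet normal -0.044 0.230 0.972
outer loop
vertex -1.593 -2.311 3.466
vertex -1.389 -3.008 3.64
vertex -0.87 -2.481 3.539
endloop
endfacet
facet normal 0.130 0.803 0.582
outer loop
vertex -1.593 -2.311 3.466
vertex -0.87 -2.481 3.539
vertex -1.096 -2.04 2.981
endloop
endfacet
facet normal -0.392 0.914 0.109
outer loop
vertex -1.593 -2.311 3.466
vertex -1.096 -2.04 2.981
vertex -1.754 -2.293 2.738
endloop
endfacet
facet normal -0.888 0.410 0.207
outer loop
vertex -1.593 -2.311 3.466
vertex -1.754 -2.293 2.738
vertex -1.936 -2.892 3.145
endloop
endfacet
facet normal 0.446 -0.276 0.851
outer loop
vertex -0.87 -2.481 3.539
vertex -1.389 -3.008 3.64
vertex -0.766 -3.167 3.262
endloop
endfacet
facet normal -0.572 -0.668 0.476
outer loop
vertex -1.389 -3.008 3.64
vertex -1.936 -2.892 3.145
vertex -1.424 -3.42 3.019
endloop
endfacet
facet normal -0.922 0.017 -0.388
outer loop
vertex -1.936 -2.892 3.145
vertex -1.754 -2.293 2.738
vertex -1.65 -2.979 2.461
endloop
endfacet
facet normal -0.118 0.830 -0.544
outer loop
vertex -1.754 -2.293 2.738
vertex -1.096 -2.04 2.981
vertex -1.131 -2.452 2.36
endloop
endfacet
facet normal 0.726 0.651 0.221
outer loop
vertex -1.096 -2.04 2.981
vertex -0.87 -2.481 3.539
vertex -0.584 -2.568 2.855
endloop
endfacet
facet normal 0.392 -0.914 -0.109
outer loop
vertex -0.927 -3.149 2.534
vertex -0.766 -3.167 3.262
vertex -1.424 -3.42 3.019
endloop
endfacet
facet normal -0.130 -0.803 -0.582
outer loop
vertex -0.927 -3.149 2.534
vertex -1.424 -3.42 3.019
vertex -1.65 -2.979 2.461
endloop
endfacet
facet normal 0.044 -0.230 -0.972
outer loop
vertex -0.927 -3.149 2.534
vertex -1.65 -2.979 2.461
vertex -1.131 -2.452 2.36
endloop
endfacet
facet normal 0.672 0.012 -0.740
outer loop
vertex -0.927 -3.149 2.534
vertex -1.131 -2.452 2.36
vertex -0.584 -2.568 2.855
endloop
endfacet
facet normal 0.888 -0.410 -0.207
outer loop
vertex -0.927 -3.149 2.534
vertex -0.584 -2.568 2.855
vertex -0.766 -3.167 3.262
endloop
endfacet
facet normal 0.118 -0.830 0.544
outer loop
vertex -1.424 -3.42 3.019
vertex -0.766 -3.167 3.262
vertex -1.389 -3.008 3.64
endloop
endfacet
facet normal -0.726 -0.651 -0.221
outer loop
vertex -1.65 -2.979 2.461
vertex -1.424 -3.42 3.019
vertex -1.936 -2.892 3.145
endloop
endfacet
facet normal -0.446 0.276 -0.851
outer loop
vertex -1.131 -2.452 2.36
vertex -1.65 -2.979 2.461
vertex -1.754 -2.293 2.738
endloop
endfacet
facet normal 0.572 0.668 -0.476
outer loop
vertex -0.584 -2.568 2.855
vertex -1.131 -2.452 2.36
vertex -1.096 -2.04 2.981
endloop
endfacet
facet normal 0.922 -0.017 0.388
outer loop
vertex -0.766 -3.167 3.262
vertex -0.584 -2.568 2.855
vertex -0.87 -2.481 3.539
endloop
endfacet

endsolid


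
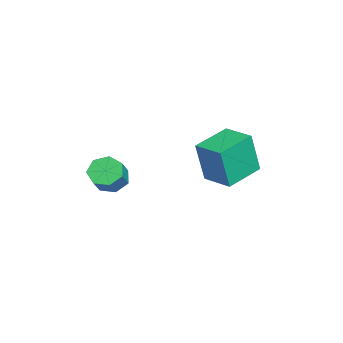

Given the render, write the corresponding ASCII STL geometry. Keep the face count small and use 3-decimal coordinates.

solid 
facet normal -0.727 0.667 0.165
outer loop
vertex -3.864 0.589 2.665
vertex -3.001 1.498 2.794
vertex -3.954 0.921 0.929
endloop
endfacet
facet normal -0.685 -0.721 -0.102
outer loop
vertex -2.799 -0.138 0.666
vertex -3.864 0.589 2.665
vertex -3.954 0.921 0.929
endloop
endfacet
facet normal -0.727 0.666 0.166
outer loop
vertex -3.954 0.921 0.929
vertex -3.001 1.498 2.794
vertex -3.092 1.83 1.058
endloop
endfacet
facet normal -0.051 0.188 -0.981
outer loop
vertex -3.092 1.83 1.058
vertex -2.799 -0.138 0.666
vertex -3.954 0.921 0.929
endloop
endfacet
facet normal 0.051 -0.188 0.981
outer loop
vertex -3.864 0.589 2.665
vertex -1.846 0.439 2.531
vertex -3.001 1.498 2.794
endloop
endfacet
facet normal -0.684 -0.722 -0.102
outer loop
vertex -2.708 -0.47 2.402
vertex -3.864 0.589 2.665
vertex -2.799 -0.138 0.666
endloop
endfacet
facet normal 0.051 -0.188 0.981
outer loop
vertex -2.708 -0.47 2.402
vertex -1.846 0.439 2.531
vertex -3.864 0.589 2.665
endloop
endfacet
facet normal 0.685 0.722 0.102
outer loop
vertex -3.001 1.498 2.794
vertex -1.846 0.439 2.531
vertex -3.092 1.83 1.058
endloop
endfacet
facet normal -0.051 0.188 -0.981
outer loop
vertex -1.936 0.771 0.795
vertex -2.799 -0.138 0.666
vertex -3.092 1.83 1.058
endloop
endfacet
facet normal 0.685 0.722 0.103
outer loop
vertex -3.092 1.83 1.058
vertex -1.846 0.439 2.531
vertex -1.936 0.771 0.795
endloop
endfacet
facet normal 0.727 -0.667 -0.166
outer loop
vertex -1.936 0.771 0.795
vertex -2.708 -0.47 2.402
vertex -2.799 -0.138 0.666
endloop
endfacet
facet normal 0.727 -0.666 -0.165
outer loop
vertex -1.846 0.439 2.531
vertex -2.708 -0.47 2.402
vertex -1.936 0.771 0.795
endloop
endfacet
facet normal -0.662 0.136 -0.737
outer loop
vertex 0.489 -3.022 1.884
vertex 0.009 -3.211 2.28
vertex 0.242 -2.612 2.181
endloop
endfacet
facet normal 0.608 0.672 -0.423
outer loop
vertex 0.489 -3.022 1.884
vertex 0.242 -2.612 2.181
vertex 1.171 -3.161 2.644
endloop
endfacet
facet normal 0.608 0.672 -0.423
outer loop
vertex 1.171 -3.161 2.644
vertex 0.242 -2.612 2.181
vertex 0.923 -2.75 2.941
endloop
endfacet
facet normal 0.661 -0.134 0.738
outer loop
vertex 1.171 -3.161 2.644
vertex 0.923 -2.75 2.941
vertex 0.691 -3.349 3.04
endloop
endfacet
facet normal -0.661 0.135 -0.738
outer loop
vertex 0.242 -2.612 2.181
vertex 0.009 -3.211 2.28
vertex -0.181 -2.652 2.553
endloop
endfacet
facet normal 0.036 0.988 0.147
outer loop
vertex 0.242 -2.612 2.181
vertex -0.181 -2.652 2.553
vertex 0.923 -2.75 2.941
endloop
endfacet
facet normal 0.035 0.988 0.149
outer loop
vertex 0.923 -2.75 2.941
vertex -0.181 -2.652 2.553
vertex 0.501 -2.791 3.313
endloop
endfacet
facet normal 0.663 -0.135 0.737
outer loop
vertex 0.923 -2.75 2.941
vertex 0.501 -2.791 3.313
vertex 0.691 -3.349 3.04
endloop
endfacet
facet normal -0.662 0.135 -0.737
outer loop
vertex -0.181 -2.652 2.553
vertex 0.009 -3.211 2.28
vertex -0.46 -3.113 2.719
endloop
endfacet
facet normal -0.563 0.560 0.608
outer loop
vertex -0.181 -2.652 2.553
vertex -0.46 -3.113 2.719
vertex 0.501 -2.791 3.313
endloop
endfacet
facet normal -0.563 0.561 0.607
outer loop
vertex 0.501 -2.791 3.313
vertex -0.46 -3.113 2.719
vertex 0.221 -3.252 3.479
endloop
endfacet
facet normal 0.661 -0.136 0.738
outer loop
vertex 0.501 -2.791 3.313
vertex 0.221 -3.252 3.479
vertex 0.691 -3.349 3.04
endloop
endfacet
facet normal -0.662 0.135 -0.737
outer loop
vertex -0.46 -3.113 2.719
vertex 0.009 -3.211 2.28
vertex -0.386 -3.647 2.555
endloop
endfacet
facet normal -0.739 -0.289 0.609
outer loop
vertex -0.46 -3.113 2.719
vertex -0.386 -3.647 2.555
vertex 0.221 -3.252 3.479
endloop
endfacet
facet normal -0.738 -0.291 0.609
outer loop
vertex 0.221 -3.252 3.479
vertex -0.386 -3.647 2.555
vertex 0.296 -3.786 3.315
endloop
endfacet
facet normal 0.662 -0.134 0.738
outer loop
vertex 0.221 -3.252 3.479
vertex 0.296 -3.786 3.315
vertex 0.691 -3.349 3.04
endloop
endfacet
facet normal -0.662 0.134 -0.738
outer loop
vertex -0.386 -3.647 2.555
vertex 0.009 -3.211 2.28
vertex -0.014 -3.853 2.184
endloop
endfacet
facet normal -0.358 -0.921 0.153
outer loop
vertex -0.386 -3.647 2.555
vertex -0.014 -3.853 2.184
vertex 0.296 -3.786 3.315
endloop
endfacet
facet normal -0.358 -0.921 0.153
outer loop
vertex 0.296 -3.786 3.315
vertex -0.014 -3.853 2.184
vertex 0.667 -3.992 2.943
endloop
endfacet
facet normal 0.663 -0.136 0.736
outer loop
vertex 0.296 -3.786 3.315
vertex 0.667 -3.992 2.943
vertex 0.691 -3.349 3.04
endloop
endfacet
facet normal -0.662 0.134 -0.737
outer loop
vertex -0.014 -3.853 2.184
vertex 0.009 -3.211 2.28
vertex 0.375 -3.575 1.885
endloop
endfacet
facet normal 0.292 -0.860 -0.419
outer loop
vertex -0.014 -3.853 2.184
vertex 0.375 -3.575 1.885
vertex 0.667 -3.992 2.943
endloop
endfacet
facet normal 0.292 -0.859 -0.419
outer loop
vertex 0.667 -3.992 2.943
vertex 0.375 -3.575 1.885
vertex 1.057 -3.714 2.645
endloop
endfacet
facet normal 0.661 -0.136 0.738
outer loop
vertex 0.667 -3.992 2.943
vertex 1.057 -3.714 2.645
vertex 0.691 -3.349 3.04
endloop
endfacet
facet normal -0.662 0.135 -0.738
outer loop
vertex 0.375 -3.575 1.885
vertex 0.009 -3.211 2.28
vertex 0.489 -3.022 1.884
endloop
endfacet
facet normal 0.722 -0.150 -0.675
outer loop
vertex 0.375 -3.575 1.885
vertex 0.489 -3.022 1.884
vertex 1.057 -3.714 2.645
endloop
endfacet
facet normal 0.722 -0.150 -0.675
outer loop
vertex 1.057 -3.714 2.645
vertex 0.489 -3.022 1.884
vertex 1.171 -3.161 2.644
endloop
endfacet
facet normal 0.661 -0.135 0.738
outer loop
vertex 1.057 -3.714 2.645
vertex 1.171 -3.161 2.644
vertex 0.691 -3.349 3.04
endloop
endfacet

endsolid


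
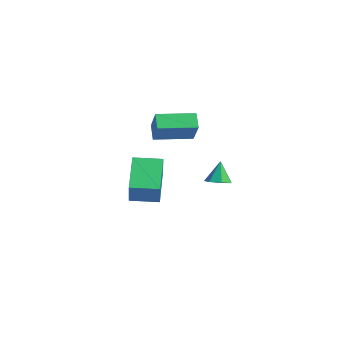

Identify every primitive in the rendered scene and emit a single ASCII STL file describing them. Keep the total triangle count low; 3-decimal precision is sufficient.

solid 
facet normal -0.510 0.260 -0.820
outer loop
vertex 1.293 -3.574 2.737
vertex 2.039 -2.345 2.663
vertex 2.742 -4.527 1.535
endloop
endfacet
facet normal -0.519 -0.853 0.051
outer loop
vertex 3.501 -4.915 2.757
vertex 1.293 -3.574 2.737
vertex 2.742 -4.527 1.535
endloop
endfacet
facet normal -0.510 0.260 -0.820
outer loop
vertex 2.742 -4.527 1.535
vertex 2.039 -2.345 2.663
vertex 3.488 -3.298 1.461
endloop
endfacet
facet normal 0.687 -0.451 -0.570
outer loop
vertex 3.488 -3.298 1.461
vertex 3.501 -4.915 2.757
vertex 2.742 -4.527 1.535
endloop
endfacet
facet normal -0.687 0.451 0.570
outer loop
vertex 1.293 -3.574 2.737
vertex 2.798 -2.733 3.885
vertex 2.039 -2.345 2.663
endloop
endfacet
facet normal -0.519 -0.853 0.051
outer loop
vertex 2.052 -3.962 3.959
vertex 1.293 -3.574 2.737
vertex 3.501 -4.915 2.757
endloop
endfacet
facet normal -0.687 0.451 0.570
outer loop
vertex 2.052 -3.962 3.959
vertex 2.798 -2.733 3.885
vertex 1.293 -3.574 2.737
endloop
endfacet
facet normal 0.519 0.853 -0.051
outer loop
vertex 2.039 -2.345 2.663
vertex 2.798 -2.733 3.885
vertex 3.488 -3.298 1.461
endloop
endfacet
facet normal 0.687 -0.451 -0.570
outer loop
vertex 4.247 -3.686 2.683
vertex 3.501 -4.915 2.757
vertex 3.488 -3.298 1.461
endloop
endfacet
facet normal 0.519 0.853 -0.051
outer loop
vertex 3.488 -3.298 1.461
vertex 2.798 -2.733 3.885
vertex 4.247 -3.686 2.683
endloop
endfacet
facet normal 0.510 -0.260 0.820
outer loop
vertex 4.247 -3.686 2.683
vertex 2.052 -3.962 3.959
vertex 3.501 -4.915 2.757
endloop
endfacet
facet normal 0.510 -0.260 0.820
outer loop
vertex 2.798 -2.733 3.885
vertex 2.052 -3.962 3.959
vertex 4.247 -3.686 2.683
endloop
endfacet
facet normal 0.250 -0.232 -0.940
outer loop
vertex -0.349 2.281 0.004
vertex -1.003 2.484 -0.22
vertex -0.405 2.881 -0.159
endloop
endfacet
facet normal 0.759 0.236 0.607
outer loop
vertex -0.349 2.281 0.004
vertex -0.405 2.881 -0.159
vertex -1.337 2.796 1.04
endloop
endfacet
facet normal 0.250 -0.232 -0.940
outer loop
vertex -0.405 2.881 -0.159
vertex -1.003 2.484 -0.22
vertex -0.911 3.183 -0.368
endloop
endfacet
facet normal 0.370 0.861 0.349
outer loop
vertex -0.405 2.881 -0.159
vertex -0.911 3.183 -0.368
vertex -1.337 2.796 1.04
endloop
endfacet
facet normal 0.249 -0.232 -0.940
outer loop
vertex -0.911 3.183 -0.368
vertex -1.003 2.484 -0.22
vertex -1.486 2.959 -0.465
endloop
endfacet
facet normal -0.380 0.915 0.137
outer loop
vertex -0.911 3.183 -0.368
vertex -1.486 2.959 -0.465
vertex -1.337 2.796 1.04
endloop
endfacet
facet normal 0.250 -0.231 -0.940
outer loop
vertex -1.486 2.959 -0.465
vertex -1.003 2.484 -0.22
vertex -1.697 2.377 -0.378
endloop
endfacet
facet normal -0.926 0.355 0.130
outer loop
vertex -1.486 2.959 -0.465
vertex -1.697 2.377 -0.378
vertex -1.337 2.796 1.04
endloop
endfacet
facet normal 0.250 -0.233 -0.940
outer loop
vertex -1.697 2.377 -0.378
vertex -1.003 2.484 -0.22
vertex -1.385 1.876 -0.171
endloop
endfacet
facet normal -0.856 -0.395 0.334
outer loop
vertex -1.697 2.377 -0.378
vertex -1.385 1.876 -0.171
vertex -1.337 2.796 1.04
endloop
endfacet
facet normal 0.250 -0.233 -0.940
outer loop
vertex -1.385 1.876 -0.171
vertex -1.003 2.484 -0.22
vertex -0.786 1.834 -0.001
endloop
endfacet
facet normal -0.223 -0.772 0.595
outer loop
vertex -1.385 1.876 -0.171
vertex -0.786 1.834 -0.001
vertex -1.337 2.796 1.04
endloop
endfacet
facet normal 0.249 -0.233 -0.940
outer loop
vertex -0.786 1.834 -0.001
vertex -1.003 2.484 -0.22
vertex -0.349 2.281 0.004
endloop
endfacet
facet normal 0.495 -0.492 0.716
outer loop
vertex -0.786 1.834 -0.001
vertex -0.349 2.281 0.004
vertex -1.337 2.796 1.04
endloop
endfacet
facet normal -0.647 0.194 -0.738
outer loop
vertex -2.941 -0.305 3.59
vertex -2.27 1.63 3.51
vertex -2.245 -0.574 2.909
endloop
endfacet
facet normal -0.327 -0.944 0.039
outer loop
vertex -1.19 -0.89 4.11
vertex -2.941 -0.305 3.59
vertex -2.245 -0.574 2.909
endloop
endfacet
facet normal -0.647 0.194 -0.737
outer loop
vertex -2.245 -0.574 2.909
vertex -2.27 1.63 3.51
vertex -1.574 1.361 2.828
endloop
endfacet
facet normal 0.688 -0.267 -0.675
outer loop
vertex -1.574 1.361 2.828
vertex -1.19 -0.89 4.11
vertex -2.245 -0.574 2.909
endloop
endfacet
facet normal -0.688 0.267 0.675
outer loop
vertex -2.941 -0.305 3.59
vertex -1.215 1.314 4.711
vertex -2.27 1.63 3.51
endloop
endfacet
facet normal -0.327 -0.944 0.039
outer loop
vertex -1.886 -0.621 4.792
vertex -2.941 -0.305 3.59
vertex -1.19 -0.89 4.11
endloop
endfacet
facet normal -0.688 0.267 0.674
outer loop
vertex -1.886 -0.621 4.792
vertex -1.215 1.314 4.711
vertex -2.941 -0.305 3.59
endloop
endfacet
facet normal 0.327 0.944 -0.039
outer loop
vertex -2.27 1.63 3.51
vertex -1.215 1.314 4.711
vertex -1.574 1.361 2.828
endloop
endfacet
facet normal 0.689 -0.267 -0.674
outer loop
vertex -0.519 1.045 4.03
vertex -1.19 -0.89 4.11
vertex -1.574 1.361 2.828
endloop
endfacet
facet normal 0.327 0.944 -0.039
outer loop
vertex -1.574 1.361 2.828
vertex -1.215 1.314 4.711
vertex -0.519 1.045 4.03
endloop
endfacet
facet normal 0.647 -0.194 0.737
outer loop
vertex -0.519 1.045 4.03
vertex -1.886 -0.621 4.792
vertex -1.19 -0.89 4.11
endloop
endfacet
facet normal 0.647 -0.193 0.738
outer loop
vertex -1.215 1.314 4.711
vertex -1.886 -0.621 4.792
vertex -0.519 1.045 4.03
endloop
endfacet

endsolid


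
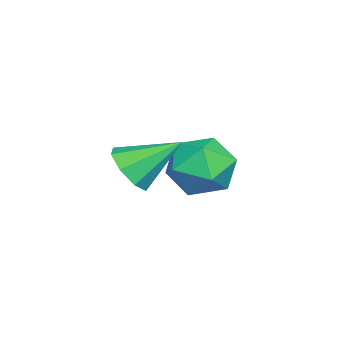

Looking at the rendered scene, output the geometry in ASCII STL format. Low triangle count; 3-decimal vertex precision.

solid 
facet normal -0.136 -0.161 0.978
outer loop
vertex 0.629 -2.874 -1.623
vertex 0.952 -3.521 -1.685
vertex 1.346 -2.931 -1.533
endloop
endfacet
facet normal -0.063 0.536 0.842
outer loop
vertex 0.629 -2.874 -1.623
vertex 1.346 -2.931 -1.533
vertex 1.071 -2.374 -1.908
endloop
endfacet
facet normal -0.574 0.725 0.382
outer loop
vertex 0.629 -2.874 -1.623
vertex 1.071 -2.374 -1.908
vertex 0.506 -2.619 -2.292
endloop
endfacet
facet normal -0.962 0.146 0.232
outer loop
vertex 0.629 -2.874 -1.623
vertex 0.506 -2.619 -2.292
vertex 0.432 -3.328 -2.154
endloop
endfacet
facet normal -0.691 -0.402 0.600
outer loop
vertex 0.629 -2.874 -1.623
vertex 0.432 -3.328 -2.154
vertex 0.952 -3.521 -1.685
endloop
endfacet
facet normal 0.568 0.634 0.525
outer loop
vertex 1.071 -2.374 -1.908
vertex 1.346 -2.931 -1.533
vertex 1.668 -2.712 -2.146
endloop
endfacet
facet normal 0.451 -0.493 0.744
outer loop
vertex 1.346 -2.931 -1.533
vertex 0.952 -3.521 -1.685
vertex 1.594 -3.421 -2.008
endloop
endfacet
facet normal -0.448 -0.884 0.133
outer loop
vertex 0.952 -3.521 -1.685
vertex 0.432 -3.328 -2.154
vertex 1.029 -3.666 -2.392
endloop
endfacet
facet normal -0.886 0.002 -0.464
outer loop
vertex 0.432 -3.328 -2.154
vertex 0.506 -2.619 -2.292
vertex 0.754 -3.109 -2.767
endloop
endfacet
facet normal -0.258 0.941 -0.221
outer loop
vertex 0.506 -2.619 -2.292
vertex 1.071 -2.374 -1.908
vertex 1.148 -2.519 -2.615
endloop
endfacet
facet normal 0.962 -0.146 -0.232
outer loop
vertex 1.471 -3.166 -2.677
vertex 1.668 -2.712 -2.146
vertex 1.594 -3.421 -2.008
endloop
endfacet
facet normal 0.574 -0.725 -0.382
outer loop
vertex 1.471 -3.166 -2.677
vertex 1.594 -3.421 -2.008
vertex 1.029 -3.666 -2.392
endloop
endfacet
facet normal 0.063 -0.536 -0.842
outer loop
vertex 1.471 -3.166 -2.677
vertex 1.029 -3.666 -2.392
vertex 0.754 -3.109 -2.767
endloop
endfacet
facet normal 0.136 0.161 -0.978
outer loop
vertex 1.471 -3.166 -2.677
vertex 0.754 -3.109 -2.767
vertex 1.148 -2.519 -2.615
endloop
endfacet
facet normal 0.691 0.402 -0.600
outer loop
vertex 1.471 -3.166 -2.677
vertex 1.148 -2.519 -2.615
vertex 1.668 -2.712 -2.146
endloop
endfacet
facet normal 0.886 -0.002 0.464
outer loop
vertex 1.594 -3.421 -2.008
vertex 1.668 -2.712 -2.146
vertex 1.346 -2.931 -1.533
endloop
endfacet
facet normal 0.258 -0.941 0.221
outer loop
vertex 1.029 -3.666 -2.392
vertex 1.594 -3.421 -2.008
vertex 0.952 -3.521 -1.685
endloop
endfacet
facet normal -0.568 -0.634 -0.525
outer loop
vertex 0.754 -3.109 -2.767
vertex 1.029 -3.666 -2.392
vertex 0.432 -3.328 -2.154
endloop
endfacet
facet normal -0.451 0.493 -0.744
outer loop
vertex 1.148 -2.519 -2.615
vertex 0.754 -3.109 -2.767
vertex 0.506 -2.619 -2.292
endloop
endfacet
facet normal 0.448 0.884 -0.133
outer loop
vertex 1.668 -2.712 -2.146
vertex 1.148 -2.519 -2.615
vertex 1.071 -2.374 -1.908
endloop
endfacet
facet normal 0.199 -0.790 -0.580
outer loop
vertex 3.317 -3.685 -1.53
vertex 2.827 -3.887 -1.423
vertex 3.031 -3.559 -1.8
endloop
endfacet
facet normal 0.546 0.814 -0.199
outer loop
vertex 3.317 -3.685 -1.53
vertex 3.031 -3.559 -1.8
vertex 2.613 -3.033 -0.797
endloop
endfacet
facet normal 0.198 -0.790 -0.580
outer loop
vertex 3.031 -3.559 -1.8
vertex 2.827 -3.887 -1.423
vertex 2.626 -3.624 -1.85
endloop
endfacet
facet normal -0.079 0.869 -0.489
outer loop
vertex 3.031 -3.559 -1.8
vertex 2.626 -3.624 -1.85
vertex 2.613 -3.033 -0.797
endloop
endfacet
facet normal 0.197 -0.791 -0.580
outer loop
vertex 2.626 -3.624 -1.85
vertex 2.827 -3.887 -1.423
vertex 2.339 -3.843 -1.649
endloop
endfacet
facet normal -0.711 0.610 -0.351
outer loop
vertex 2.626 -3.624 -1.85
vertex 2.339 -3.843 -1.649
vertex 2.613 -3.033 -0.797
endloop
endfacet
facet normal 0.198 -0.790 -0.581
outer loop
vertex 2.339 -3.843 -1.649
vertex 2.827 -3.887 -1.423
vertex 2.338 -4.088 -1.316
endloop
endfacet
facet normal -0.973 0.187 0.135
outer loop
vertex 2.339 -3.843 -1.649
vertex 2.338 -4.088 -1.316
vertex 2.613 -3.033 -0.797
endloop
endfacet
facet normal 0.198 -0.790 -0.580
outer loop
vertex 2.338 -4.088 -1.316
vertex 2.827 -3.887 -1.423
vertex 2.623 -4.215 -1.046
endloop
endfacet
facet normal -0.714 -0.150 0.683
outer loop
vertex 2.338 -4.088 -1.316
vertex 2.623 -4.215 -1.046
vertex 2.613 -3.033 -0.797
endloop
endfacet
facet normal 0.200 -0.790 -0.579
outer loop
vertex 2.623 -4.215 -1.046
vertex 2.827 -3.887 -1.423
vertex 3.028 -4.149 -0.996
endloop
endfacet
facet normal -0.087 -0.206 0.975
outer loop
vertex 2.623 -4.215 -1.046
vertex 3.028 -4.149 -0.996
vertex 2.613 -3.033 -0.797
endloop
endfacet
facet normal 0.198 -0.791 -0.579
outer loop
vertex 3.028 -4.149 -0.996
vertex 2.827 -3.887 -1.423
vertex 3.316 -3.93 -1.197
endloop
endfacet
facet normal 0.544 0.053 0.837
outer loop
vertex 3.028 -4.149 -0.996
vertex 3.316 -3.93 -1.197
vertex 2.613 -3.033 -0.797
endloop
endfacet
facet normal 0.199 -0.790 -0.580
outer loop
vertex 3.316 -3.93 -1.197
vertex 2.827 -3.887 -1.423
vertex 3.317 -3.685 -1.53
endloop
endfacet
facet normal 0.806 0.475 0.352
outer loop
vertex 3.316 -3.93 -1.197
vertex 3.317 -3.685 -1.53
vertex 2.613 -3.033 -0.797
endloop
endfacet

endsolid


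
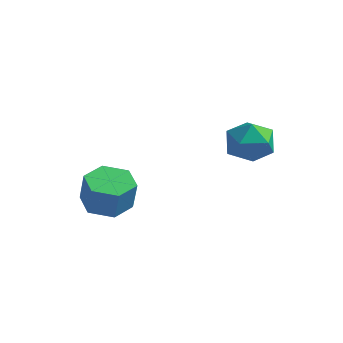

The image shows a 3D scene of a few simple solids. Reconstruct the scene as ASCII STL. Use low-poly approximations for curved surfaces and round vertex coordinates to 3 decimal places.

solid 
facet normal -0.933 0.128 0.337
outer loop
vertex 3.089 0.406 1.233
vertex 3.279 -0.178 1.981
vertex 3.437 0.774 2.056
endloop
endfacet
facet normal -0.708 0.706 -0.016
outer loop
vertex 3.089 0.406 1.233
vertex 3.437 0.774 2.056
vertex 3.772 1.09 1.206
endloop
endfacet
facet normal -0.533 0.506 -0.678
outer loop
vertex 3.089 0.406 1.233
vertex 3.772 1.09 1.206
vertex 3.82 0.334 0.604
endloop
endfacet
facet normal -0.651 -0.196 -0.734
outer loop
vertex 3.089 0.406 1.233
vertex 3.82 0.334 0.604
vertex 3.516 -0.449 1.083
endloop
endfacet
facet normal -0.897 -0.429 -0.107
outer loop
vertex 3.089 0.406 1.233
vertex 3.516 -0.449 1.083
vertex 3.279 -0.178 1.981
endloop
endfacet
facet normal -0.116 0.945 0.306
outer loop
vertex 3.772 1.09 1.206
vertex 3.437 0.774 2.056
vertex 4.384 0.929 1.937
endloop
endfacet
facet normal -0.481 0.011 0.877
outer loop
vertex 3.437 0.774 2.056
vertex 3.279 -0.178 1.981
vertex 4.08 0.146 2.416
endloop
endfacet
facet normal -0.423 -0.892 0.158
outer loop
vertex 3.279 -0.178 1.981
vertex 3.516 -0.449 1.083
vertex 4.128 -0.61 1.814
endloop
endfacet
facet normal -0.023 -0.515 -0.857
outer loop
vertex 3.516 -0.449 1.083
vertex 3.82 0.334 0.604
vertex 4.463 -0.294 0.964
endloop
endfacet
facet normal 0.165 0.621 -0.766
outer loop
vertex 3.82 0.334 0.604
vertex 3.772 1.09 1.206
vertex 4.621 0.658 1.039
endloop
endfacet
facet normal 0.651 0.196 0.734
outer loop
vertex 4.811 0.074 1.787
vertex 4.384 0.929 1.937
vertex 4.08 0.146 2.416
endloop
endfacet
facet normal 0.533 -0.506 0.678
outer loop
vertex 4.811 0.074 1.787
vertex 4.08 0.146 2.416
vertex 4.128 -0.61 1.814
endloop
endfacet
facet normal 0.708 -0.706 0.016
outer loop
vertex 4.811 0.074 1.787
vertex 4.128 -0.61 1.814
vertex 4.463 -0.294 0.964
endloop
endfacet
facet normal 0.933 -0.128 -0.337
outer loop
vertex 4.811 0.074 1.787
vertex 4.463 -0.294 0.964
vertex 4.621 0.658 1.039
endloop
endfacet
facet normal 0.897 0.429 0.107
outer loop
vertex 4.811 0.074 1.787
vertex 4.621 0.658 1.039
vertex 4.384 0.929 1.937
endloop
endfacet
facet normal 0.023 0.515 0.857
outer loop
vertex 4.08 0.146 2.416
vertex 4.384 0.929 1.937
vertex 3.437 0.774 2.056
endloop
endfacet
facet normal -0.165 -0.621 0.766
outer loop
vertex 4.128 -0.61 1.814
vertex 4.08 0.146 2.416
vertex 3.279 -0.178 1.981
endloop
endfacet
facet normal 0.116 -0.945 -0.306
outer loop
vertex 4.463 -0.294 0.964
vertex 4.128 -0.61 1.814
vertex 3.516 -0.449 1.083
endloop
endfacet
facet normal 0.481 -0.011 -0.877
outer loop
vertex 4.621 0.658 1.039
vertex 4.463 -0.294 0.964
vertex 3.82 0.334 0.604
endloop
endfacet
facet normal 0.423 0.892 -0.158
outer loop
vertex 4.384 0.929 1.937
vertex 4.621 0.658 1.039
vertex 3.772 1.09 1.206
endloop
endfacet
facet normal -0.266 0.132 -0.955
outer loop
vertex 0.722 -3.004 -1.831
vertex -0.032 -2.535 -1.556
vertex 0.765 -2.083 -1.716
endloop
endfacet
facet normal 0.963 -0.011 -0.271
outer loop
vertex 0.722 -3.004 -1.831
vertex 0.765 -2.083 -1.716
vertex 1.066 -3.175 -0.6
endloop
endfacet
facet normal 0.963 -0.011 -0.270
outer loop
vertex 1.066 -3.175 -0.6
vertex 0.765 -2.083 -1.716
vertex 1.109 -2.253 -0.484
endloop
endfacet
facet normal 0.267 -0.133 0.955
outer loop
vertex 1.066 -3.175 -0.6
vertex 1.109 -2.253 -0.484
vertex 0.312 -2.705 -0.324
endloop
endfacet
facet normal -0.267 0.133 -0.955
outer loop
vertex 0.765 -2.083 -1.716
vertex -0.032 -2.535 -1.556
vertex 0.011 -1.613 -1.44
endloop
endfacet
facet normal 0.521 0.853 -0.028
outer loop
vertex 0.765 -2.083 -1.716
vertex 0.011 -1.613 -1.44
vertex 1.109 -2.253 -0.484
endloop
endfacet
facet normal 0.521 0.853 -0.028
outer loop
vertex 1.109 -2.253 -0.484
vertex 0.011 -1.613 -1.44
vertex 0.355 -1.783 -0.209
endloop
endfacet
facet normal 0.266 -0.132 0.955
outer loop
vertex 1.109 -2.253 -0.484
vertex 0.355 -1.783 -0.209
vertex 0.312 -2.705 -0.324
endloop
endfacet
facet normal -0.267 0.133 -0.955
outer loop
vertex 0.011 -1.613 -1.44
vertex -0.032 -2.535 -1.556
vertex -0.786 -2.065 -1.28
endloop
endfacet
facet normal -0.441 0.864 0.243
outer loop
vertex 0.011 -1.613 -1.44
vertex -0.786 -2.065 -1.28
vertex 0.355 -1.783 -0.209
endloop
endfacet
facet normal -0.442 0.863 0.243
outer loop
vertex 0.355 -1.783 -0.209
vertex -0.786 -2.065 -1.28
vertex -0.442 -2.236 -0.049
endloop
endfacet
facet normal 0.266 -0.132 0.955
outer loop
vertex 0.355 -1.783 -0.209
vertex -0.442 -2.236 -0.049
vertex 0.312 -2.705 -0.324
endloop
endfacet
facet normal -0.267 0.133 -0.955
outer loop
vertex -0.786 -2.065 -1.28
vertex -0.032 -2.535 -1.556
vertex -0.829 -2.987 -1.396
endloop
endfacet
facet normal -0.963 0.011 0.271
outer loop
vertex -0.786 -2.065 -1.28
vertex -0.829 -2.987 -1.396
vertex -0.442 -2.236 -0.049
endloop
endfacet
facet normal -0.963 0.011 0.270
outer loop
vertex -0.442 -2.236 -0.049
vertex -0.829 -2.987 -1.396
vertex -0.485 -3.157 -0.164
endloop
endfacet
facet normal 0.266 -0.132 0.955
outer loop
vertex -0.442 -2.236 -0.049
vertex -0.485 -3.157 -0.164
vertex 0.312 -2.705 -0.324
endloop
endfacet
facet normal -0.266 0.132 -0.955
outer loop
vertex -0.829 -2.987 -1.396
vertex -0.032 -2.535 -1.556
vertex -0.075 -3.457 -1.671
endloop
endfacet
facet normal -0.521 -0.853 0.028
outer loop
vertex -0.829 -2.987 -1.396
vertex -0.075 -3.457 -1.671
vertex -0.485 -3.157 -0.164
endloop
endfacet
facet normal -0.521 -0.853 0.028
outer loop
vertex -0.485 -3.157 -0.164
vertex -0.075 -3.457 -1.671
vertex 0.269 -3.627 -0.44
endloop
endfacet
facet normal 0.267 -0.133 0.955
outer loop
vertex -0.485 -3.157 -0.164
vertex 0.269 -3.627 -0.44
vertex 0.312 -2.705 -0.324
endloop
endfacet
facet normal -0.266 0.132 -0.955
outer loop
vertex -0.075 -3.457 -1.671
vertex -0.032 -2.535 -1.556
vertex 0.722 -3.004 -1.831
endloop
endfacet
facet normal 0.442 -0.864 -0.243
outer loop
vertex -0.075 -3.457 -1.671
vertex 0.722 -3.004 -1.831
vertex 0.269 -3.627 -0.44
endloop
endfacet
facet normal 0.441 -0.864 -0.243
outer loop
vertex 0.269 -3.627 -0.44
vertex 0.722 -3.004 -1.831
vertex 1.066 -3.175 -0.6
endloop
endfacet
facet normal 0.267 -0.133 0.955
outer loop
vertex 0.269 -3.627 -0.44
vertex 1.066 -3.175 -0.6
vertex 0.312 -2.705 -0.324
endloop
endfacet

endsolid


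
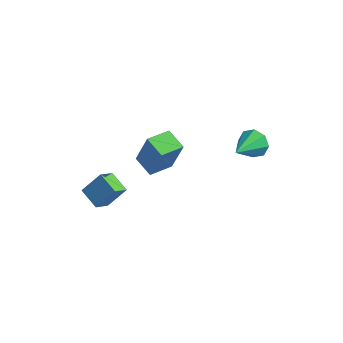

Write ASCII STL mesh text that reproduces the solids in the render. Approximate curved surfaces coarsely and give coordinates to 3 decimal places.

solid 
facet normal 0.032 0.910 -0.413
outer loop
vertex 2.361 4.295 -1.47
vertex 1.852 3.993 -2.174
vertex 1.67 4.371 -1.356
endloop
endfacet
facet normal 0.165 0.022 0.986
outer loop
vertex 2.361 4.295 -1.47
vertex 1.67 4.371 -1.356
vertex 1.788 2.127 -1.326
endloop
endfacet
facet normal 0.031 0.910 -0.414
outer loop
vertex 1.67 4.371 -1.356
vertex 1.852 3.993 -2.174
vertex 1.086 4.225 -1.721
endloop
endfacet
facet normal -0.527 -0.016 0.850
outer loop
vertex 1.67 4.371 -1.356
vertex 1.086 4.225 -1.721
vertex 1.788 2.127 -1.326
endloop
endfacet
facet normal 0.031 0.910 -0.413
outer loop
vertex 1.086 4.225 -1.721
vertex 1.852 3.993 -2.174
vertex 0.951 3.943 -2.352
endloop
endfacet
facet normal -0.918 -0.249 0.308
outer loop
vertex 1.086 4.225 -1.721
vertex 0.951 3.943 -2.352
vertex 1.788 2.127 -1.326
endloop
endfacet
facet normal 0.031 0.910 -0.414
outer loop
vertex 0.951 3.943 -2.352
vertex 1.852 3.993 -2.174
vertex 1.344 3.69 -2.879
endloop
endfacet
facet normal -0.778 -0.540 -0.321
outer loop
vertex 0.951 3.943 -2.352
vertex 1.344 3.69 -2.879
vertex 1.788 2.127 -1.326
endloop
endfacet
facet normal 0.032 0.910 -0.414
outer loop
vertex 1.344 3.69 -2.879
vertex 1.852 3.993 -2.174
vertex 2.034 3.614 -2.993
endloop
endfacet
facet normal -0.190 -0.719 -0.669
outer loop
vertex 1.344 3.69 -2.879
vertex 2.034 3.614 -2.993
vertex 1.788 2.127 -1.326
endloop
endfacet
facet normal 0.032 0.910 -0.414
outer loop
vertex 2.034 3.614 -2.993
vertex 1.852 3.993 -2.174
vertex 2.618 3.76 -2.627
endloop
endfacet
facet normal 0.504 -0.680 -0.532
outer loop
vertex 2.034 3.614 -2.993
vertex 2.618 3.76 -2.627
vertex 1.788 2.127 -1.326
endloop
endfacet
facet normal 0.032 0.910 -0.414
outer loop
vertex 2.618 3.76 -2.627
vertex 1.852 3.993 -2.174
vertex 2.754 4.042 -1.997
endloop
endfacet
facet normal 0.894 -0.448 0.008
outer loop
vertex 2.618 3.76 -2.627
vertex 2.754 4.042 -1.997
vertex 1.788 2.127 -1.326
endloop
endfacet
facet normal 0.032 0.910 -0.413
outer loop
vertex 2.754 4.042 -1.997
vertex 1.852 3.993 -2.174
vertex 2.361 4.295 -1.47
endloop
endfacet
facet normal 0.754 -0.157 0.638
outer loop
vertex 2.754 4.042 -1.997
vertex 2.361 4.295 -1.47
vertex 1.788 2.127 -1.326
endloop
endfacet
facet normal -0.892 0.371 0.258
outer loop
vertex -2.404 0.07 -0.508
vertex -1.9 1.46 -0.762
vertex -3.047 -0.067 -2.535
endloop
endfacet
facet normal -0.336 -0.927 0.169
outer loop
vertex -1.86 -0.56 -2.878
vertex -2.404 0.07 -0.508
vertex -3.047 -0.067 -2.535
endloop
endfacet
facet normal -0.892 0.371 0.258
outer loop
vertex -3.047 -0.067 -2.535
vertex -1.9 1.46 -0.762
vertex -2.543 1.323 -2.788
endloop
endfacet
facet normal -0.301 -0.064 -0.951
outer loop
vertex -2.543 1.323 -2.788
vertex -1.86 -0.56 -2.878
vertex -3.047 -0.067 -2.535
endloop
endfacet
facet normal 0.302 0.064 0.951
outer loop
vertex -2.404 0.07 -0.508
vertex -0.713 0.967 -1.105
vertex -1.9 1.46 -0.762
endloop
endfacet
facet normal -0.336 -0.927 0.169
outer loop
vertex -1.217 -0.423 -0.852
vertex -2.404 0.07 -0.508
vertex -1.86 -0.56 -2.878
endloop
endfacet
facet normal 0.302 0.064 0.951
outer loop
vertex -1.217 -0.423 -0.852
vertex -0.713 0.967 -1.105
vertex -2.404 0.07 -0.508
endloop
endfacet
facet normal 0.336 0.927 -0.169
outer loop
vertex -1.9 1.46 -0.762
vertex -0.713 0.967 -1.105
vertex -2.543 1.323 -2.788
endloop
endfacet
facet normal -0.302 -0.064 -0.951
outer loop
vertex -1.356 0.83 -3.132
vertex -1.86 -0.56 -2.878
vertex -2.543 1.323 -2.788
endloop
endfacet
facet normal 0.336 0.927 -0.169
outer loop
vertex -2.543 1.323 -2.788
vertex -0.713 0.967 -1.105
vertex -1.356 0.83 -3.132
endloop
endfacet
facet normal 0.892 -0.371 -0.258
outer loop
vertex -1.356 0.83 -3.132
vertex -1.217 -0.423 -0.852
vertex -1.86 -0.56 -2.878
endloop
endfacet
facet normal 0.892 -0.370 -0.258
outer loop
vertex -0.713 0.967 -1.105
vertex -1.217 -0.423 -0.852
vertex -1.356 0.83 -3.132
endloop
endfacet
facet normal -0.885 0.336 0.321
outer loop
vertex -3.207 -3.223 -1.053
vertex -3.115 -2.258 -1.81
vertex -3.896 -4.005 -2.132
endloop
endfacet
facet normal -0.074 -0.784 0.616
outer loop
vertex -2.745 -4.442 -2.55
vertex -3.207 -3.223 -1.053
vertex -3.896 -4.005 -2.132
endloop
endfacet
facet normal -0.885 0.337 0.321
outer loop
vertex -3.896 -4.005 -2.132
vertex -3.115 -2.258 -1.81
vertex -3.804 -3.04 -2.89
endloop
endfacet
facet normal -0.459 -0.521 -0.719
outer loop
vertex -3.804 -3.04 -2.89
vertex -2.745 -4.442 -2.55
vertex -3.896 -4.005 -2.132
endloop
endfacet
facet normal 0.459 0.521 0.720
outer loop
vertex -3.207 -3.223 -1.053
vertex -1.964 -2.695 -2.228
vertex -3.115 -2.258 -1.81
endloop
endfacet
facet normal -0.075 -0.784 0.616
outer loop
vertex -2.056 -3.66 -1.47
vertex -3.207 -3.223 -1.053
vertex -2.745 -4.442 -2.55
endloop
endfacet
facet normal 0.459 0.521 0.720
outer loop
vertex -2.056 -3.66 -1.47
vertex -1.964 -2.695 -2.228
vertex -3.207 -3.223 -1.053
endloop
endfacet
facet normal 0.074 0.785 -0.616
outer loop
vertex -3.115 -2.258 -1.81
vertex -1.964 -2.695 -2.228
vertex -3.804 -3.04 -2.89
endloop
endfacet
facet normal -0.459 -0.521 -0.720
outer loop
vertex -2.653 -3.477 -3.307
vertex -2.745 -4.442 -2.55
vertex -3.804 -3.04 -2.89
endloop
endfacet
facet normal 0.075 0.784 -0.616
outer loop
vertex -3.804 -3.04 -2.89
vertex -1.964 -2.695 -2.228
vertex -2.653 -3.477 -3.307
endloop
endfacet
facet normal 0.885 -0.336 -0.321
outer loop
vertex -2.653 -3.477 -3.307
vertex -2.056 -3.66 -1.47
vertex -2.745 -4.442 -2.55
endloop
endfacet
facet normal 0.885 -0.337 -0.321
outer loop
vertex -1.964 -2.695 -2.228
vertex -2.056 -3.66 -1.47
vertex -2.653 -3.477 -3.307
endloop
endfacet

endsolid
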